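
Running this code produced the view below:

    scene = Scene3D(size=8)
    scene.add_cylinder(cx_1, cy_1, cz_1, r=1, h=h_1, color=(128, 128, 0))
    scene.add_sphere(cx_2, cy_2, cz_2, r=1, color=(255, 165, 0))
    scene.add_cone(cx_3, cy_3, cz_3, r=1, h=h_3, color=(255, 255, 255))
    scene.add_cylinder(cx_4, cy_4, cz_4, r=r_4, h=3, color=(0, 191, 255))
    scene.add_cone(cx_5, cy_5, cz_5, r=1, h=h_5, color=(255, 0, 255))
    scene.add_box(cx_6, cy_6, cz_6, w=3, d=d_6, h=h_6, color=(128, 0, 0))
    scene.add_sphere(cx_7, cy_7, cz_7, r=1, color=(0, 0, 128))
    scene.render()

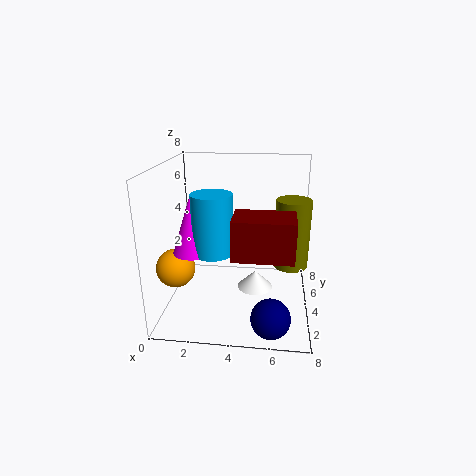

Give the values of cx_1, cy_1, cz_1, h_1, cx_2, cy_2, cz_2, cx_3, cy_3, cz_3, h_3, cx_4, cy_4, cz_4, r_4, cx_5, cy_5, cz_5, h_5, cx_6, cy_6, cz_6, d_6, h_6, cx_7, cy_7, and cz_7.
cx_1 = 7, cy_1 = 5, cz_1 = 2, h_1 = 4, cx_2 = 1, cy_2 = 2, cz_2 = 3, cx_3 = 5, cy_3 = 4, cz_3 = 1, h_3 = 1, cx_4 = 3, cy_4 = 2, cz_4 = 4, r_4 = 1, cx_5 = 2, cy_5 = 2, cz_5 = 4, h_5 = 3, cx_6 = 4, cy_6 = 1, cz_6 = 4, d_6 = 2, h_6 = 2, cx_7 = 6, cy_7 = 1, cz_7 = 1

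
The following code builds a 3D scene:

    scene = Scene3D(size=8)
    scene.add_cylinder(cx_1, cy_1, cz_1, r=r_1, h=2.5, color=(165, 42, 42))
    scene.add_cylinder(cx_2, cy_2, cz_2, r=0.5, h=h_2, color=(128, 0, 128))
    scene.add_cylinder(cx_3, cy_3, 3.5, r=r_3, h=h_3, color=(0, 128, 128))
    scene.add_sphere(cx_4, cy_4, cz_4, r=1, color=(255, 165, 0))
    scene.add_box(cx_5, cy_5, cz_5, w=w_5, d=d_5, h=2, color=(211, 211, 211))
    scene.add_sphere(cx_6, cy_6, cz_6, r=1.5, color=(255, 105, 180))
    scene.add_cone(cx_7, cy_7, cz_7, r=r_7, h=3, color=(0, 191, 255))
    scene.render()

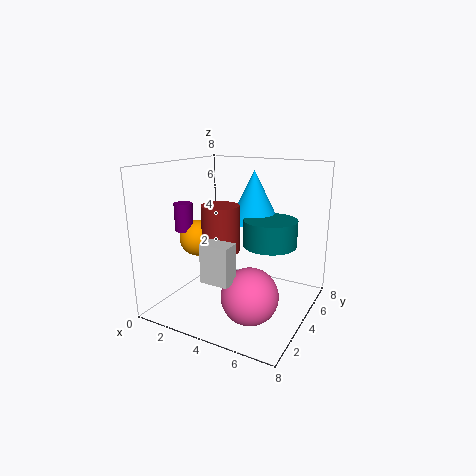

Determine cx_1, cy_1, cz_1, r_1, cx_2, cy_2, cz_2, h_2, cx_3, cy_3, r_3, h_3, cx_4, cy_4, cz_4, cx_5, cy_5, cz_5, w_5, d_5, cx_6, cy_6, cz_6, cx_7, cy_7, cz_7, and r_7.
cx_1 = 3.5
cy_1 = 3
cz_1 = 3.5
r_1 = 1
cx_2 = 1.5
cy_2 = 2.5
cz_2 = 4.5
h_2 = 1.5
cx_3 = 5.5
cy_3 = 5
r_3 = 1.5
h_3 = 1.5
cx_4 = 2
cy_4 = 3
cz_4 = 4
cx_5 = 3.5
cy_5 = 1
cz_5 = 2.5
w_5 = 1.5
d_5 = 1
cx_6 = 5.5
cy_6 = 2.5
cz_6 = 1.5
cx_7 = 4
cy_7 = 6
cz_7 = 4.5
r_7 = 1.5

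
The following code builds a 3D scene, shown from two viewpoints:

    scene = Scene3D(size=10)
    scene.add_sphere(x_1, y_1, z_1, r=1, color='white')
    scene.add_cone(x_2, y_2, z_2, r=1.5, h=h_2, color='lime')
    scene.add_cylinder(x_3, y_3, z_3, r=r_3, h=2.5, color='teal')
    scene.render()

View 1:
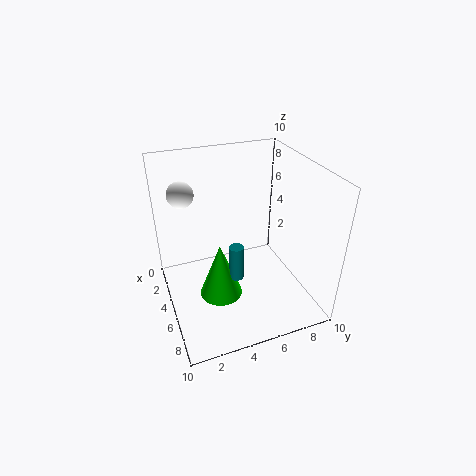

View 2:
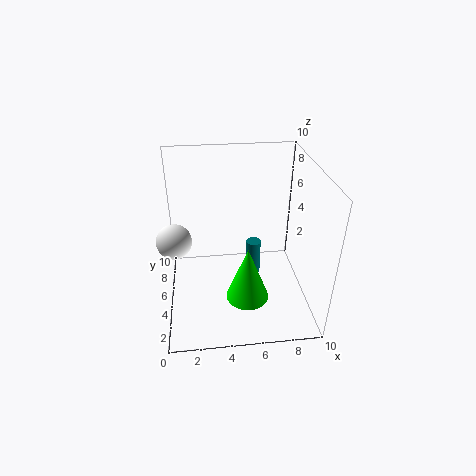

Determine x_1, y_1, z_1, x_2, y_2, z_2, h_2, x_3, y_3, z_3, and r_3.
x_1 = 1; y_1 = 2; z_1 = 7; x_2 = 5.5; y_2 = 3.5; z_2 = 1; h_2 = 4; x_3 = 6; y_3 = 4.5; z_3 = 2.5; r_3 = 0.5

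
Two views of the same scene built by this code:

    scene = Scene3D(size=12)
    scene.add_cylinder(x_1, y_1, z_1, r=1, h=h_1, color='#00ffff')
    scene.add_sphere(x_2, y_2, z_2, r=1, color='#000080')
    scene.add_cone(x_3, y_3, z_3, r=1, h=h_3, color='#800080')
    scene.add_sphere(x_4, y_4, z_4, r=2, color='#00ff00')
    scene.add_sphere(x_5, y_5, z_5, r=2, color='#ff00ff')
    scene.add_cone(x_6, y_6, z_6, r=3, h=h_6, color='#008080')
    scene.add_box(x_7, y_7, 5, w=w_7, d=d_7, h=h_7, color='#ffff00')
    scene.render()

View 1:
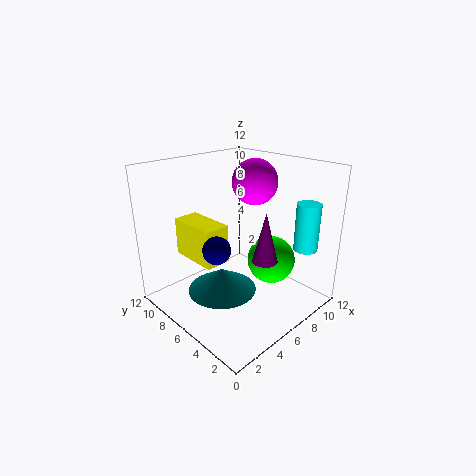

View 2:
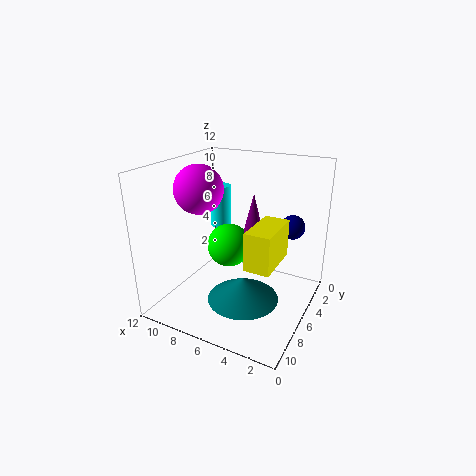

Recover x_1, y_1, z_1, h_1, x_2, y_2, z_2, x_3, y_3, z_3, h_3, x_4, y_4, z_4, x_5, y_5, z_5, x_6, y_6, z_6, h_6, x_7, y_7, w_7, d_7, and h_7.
x_1 = 10, y_1 = 2, z_1 = 5, h_1 = 4, x_2 = 2, y_2 = 4, z_2 = 7, x_3 = 6, y_3 = 3, z_3 = 5, h_3 = 4, x_4 = 8, y_4 = 4, z_4 = 4, x_5 = 9, y_5 = 7, z_5 = 10, x_6 = 5, y_6 = 7, z_6 = 1, h_6 = 2, x_7 = 2, y_7 = 5, w_7 = 2, d_7 = 4, h_7 = 3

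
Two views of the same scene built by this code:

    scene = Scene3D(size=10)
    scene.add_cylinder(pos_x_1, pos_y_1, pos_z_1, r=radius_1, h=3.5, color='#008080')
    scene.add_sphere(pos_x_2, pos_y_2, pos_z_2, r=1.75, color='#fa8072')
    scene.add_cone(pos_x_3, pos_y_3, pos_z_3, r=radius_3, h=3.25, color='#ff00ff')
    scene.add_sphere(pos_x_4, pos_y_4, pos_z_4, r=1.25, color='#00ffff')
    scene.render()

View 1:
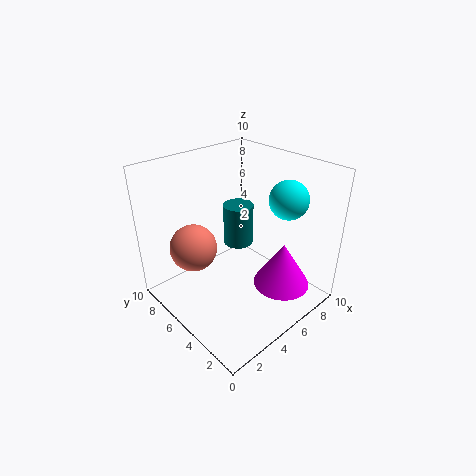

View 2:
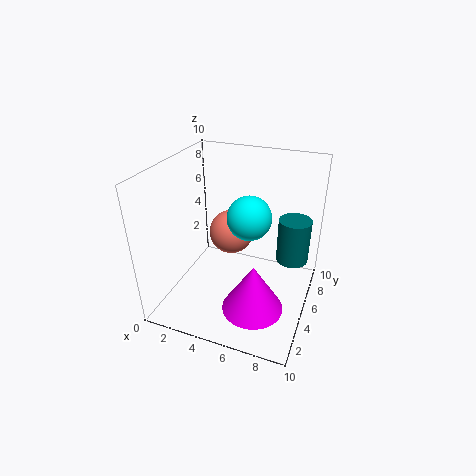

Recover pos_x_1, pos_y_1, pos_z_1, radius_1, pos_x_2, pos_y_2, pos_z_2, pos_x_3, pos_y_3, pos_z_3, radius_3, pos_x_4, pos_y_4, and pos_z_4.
pos_x_1 = 8.25; pos_y_1 = 8.5; pos_z_1 = 1.75; radius_1 = 1.25; pos_x_2 = 3.25; pos_y_2 = 8; pos_z_2 = 3.5; pos_x_3 = 7; pos_y_3 = 2.5; pos_z_3 = 1.5; radius_3 = 2; pos_x_4 = 6.75; pos_y_4 = 2.25; pos_z_4 = 8.25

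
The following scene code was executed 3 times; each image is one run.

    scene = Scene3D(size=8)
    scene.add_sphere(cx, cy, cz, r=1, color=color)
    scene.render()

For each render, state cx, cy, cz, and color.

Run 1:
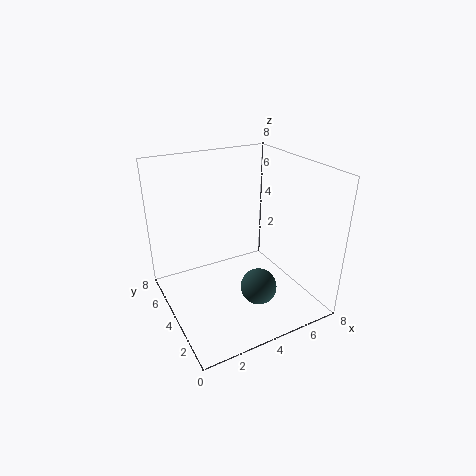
cx = 4.5, cy = 2.5, cz = 1.5, color = 'darkslategray'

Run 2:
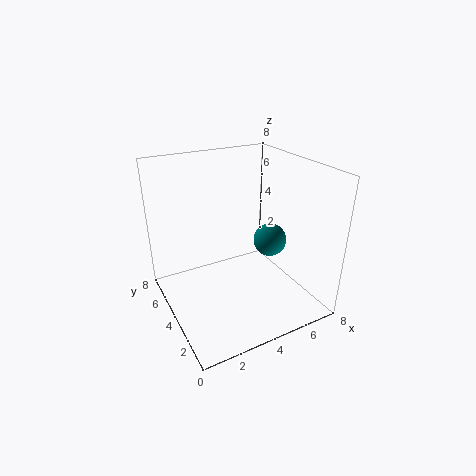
cx = 6.5, cy = 4.5, cz = 3, color = 'teal'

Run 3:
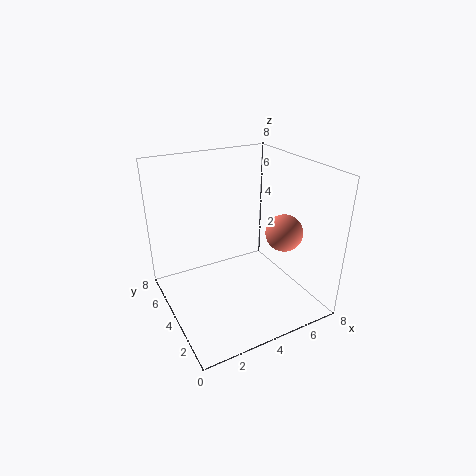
cx = 6, cy = 2.5, cz = 4.5, color = 'salmon'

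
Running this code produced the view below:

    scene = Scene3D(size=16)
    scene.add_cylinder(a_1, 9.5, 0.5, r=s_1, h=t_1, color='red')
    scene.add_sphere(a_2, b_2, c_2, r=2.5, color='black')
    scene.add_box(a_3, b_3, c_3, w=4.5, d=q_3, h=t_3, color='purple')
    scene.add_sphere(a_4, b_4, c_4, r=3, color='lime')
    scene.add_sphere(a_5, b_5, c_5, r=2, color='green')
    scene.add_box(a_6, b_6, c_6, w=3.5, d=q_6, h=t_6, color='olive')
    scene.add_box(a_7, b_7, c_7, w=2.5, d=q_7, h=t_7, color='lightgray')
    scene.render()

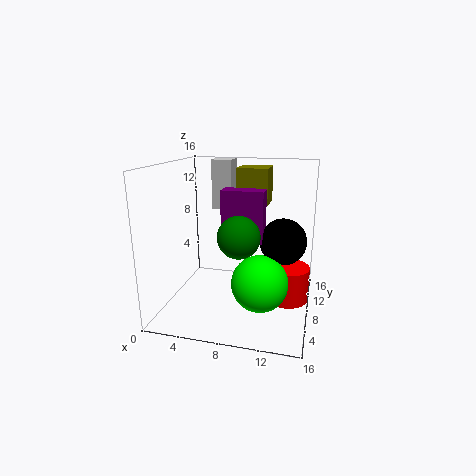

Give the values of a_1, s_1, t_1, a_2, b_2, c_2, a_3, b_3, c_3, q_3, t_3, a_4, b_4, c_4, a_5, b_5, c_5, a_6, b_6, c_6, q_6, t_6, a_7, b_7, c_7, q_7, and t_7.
a_1 = 13.5
s_1 = 2.5
t_1 = 4
a_2 = 13
b_2 = 8
c_2 = 8
a_3 = 6.5
b_3 = 6.5
c_3 = 8
q_3 = 2
t_3 = 5.5
a_4 = 11
b_4 = 5.5
c_4 = 4
a_5 = 9.5
b_5 = 2.5
c_5 = 10
a_6 = 7.5
b_6 = 9
c_6 = 11.5
q_6 = 3.5
t_6 = 4
a_7 = 3.5
b_7 = 12.5
c_7 = 10
q_7 = 2.5
t_7 = 6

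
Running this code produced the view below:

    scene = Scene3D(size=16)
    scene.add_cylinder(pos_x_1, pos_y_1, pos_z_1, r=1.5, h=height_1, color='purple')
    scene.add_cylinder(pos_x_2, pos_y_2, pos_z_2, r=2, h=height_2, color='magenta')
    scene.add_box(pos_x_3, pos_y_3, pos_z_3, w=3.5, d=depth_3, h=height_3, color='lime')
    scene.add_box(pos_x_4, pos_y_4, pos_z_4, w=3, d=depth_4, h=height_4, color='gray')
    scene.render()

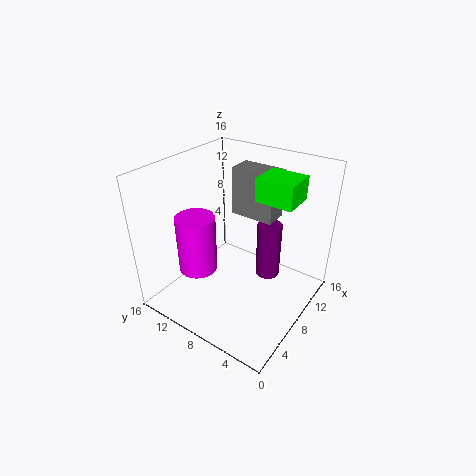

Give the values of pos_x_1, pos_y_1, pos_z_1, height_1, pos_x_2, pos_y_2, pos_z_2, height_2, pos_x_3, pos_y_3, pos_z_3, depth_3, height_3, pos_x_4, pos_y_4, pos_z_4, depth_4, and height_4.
pos_x_1 = 12.5; pos_y_1 = 6.5; pos_z_1 = 1; height_1 = 7; pos_x_2 = 3.5; pos_y_2 = 10; pos_z_2 = 6; height_2 = 6; pos_x_3 = 8; pos_y_3 = 2; pos_z_3 = 13; depth_3 = 4; height_3 = 2.5; pos_x_4 = 12.5; pos_y_4 = 6.5; pos_z_4 = 8; depth_4 = 5.5; height_4 = 6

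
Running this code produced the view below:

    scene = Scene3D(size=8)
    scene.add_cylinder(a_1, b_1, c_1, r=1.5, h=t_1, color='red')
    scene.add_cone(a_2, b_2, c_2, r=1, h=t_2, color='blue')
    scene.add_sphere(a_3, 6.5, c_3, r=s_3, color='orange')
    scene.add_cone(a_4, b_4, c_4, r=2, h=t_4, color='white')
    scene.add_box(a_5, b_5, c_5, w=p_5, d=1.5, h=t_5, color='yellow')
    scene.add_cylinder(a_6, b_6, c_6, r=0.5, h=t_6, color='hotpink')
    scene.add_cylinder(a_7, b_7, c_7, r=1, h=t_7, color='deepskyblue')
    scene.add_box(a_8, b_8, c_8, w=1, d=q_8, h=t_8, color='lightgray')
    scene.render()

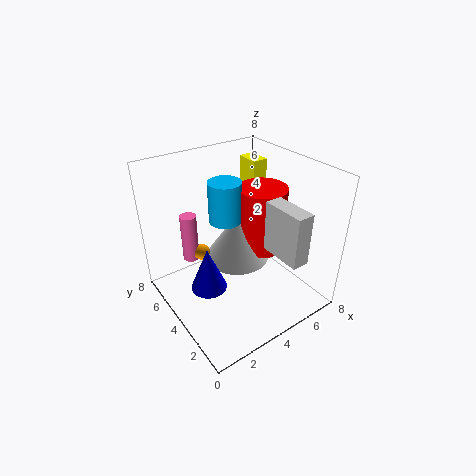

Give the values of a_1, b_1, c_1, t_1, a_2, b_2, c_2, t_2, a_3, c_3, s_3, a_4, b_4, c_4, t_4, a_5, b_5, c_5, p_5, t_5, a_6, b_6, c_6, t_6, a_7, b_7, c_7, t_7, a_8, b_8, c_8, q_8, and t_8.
a_1 = 6.5; b_1 = 5; c_1 = 2; t_1 = 4; a_2 = 2; b_2 = 4; c_2 = 1.5; t_2 = 2.5; a_3 = 3; c_3 = 2; s_3 = 0.5; a_4 = 5; b_4 = 5.5; c_4 = 1.5; t_4 = 3; a_5 = 7; b_5 = 6.5; c_5 = 3.5; p_5 = 1; t_5 = 3.5; a_6 = 2.5; b_6 = 7; c_6 = 1.5; t_6 = 3; a_7 = 4.5; b_7 = 6; c_7 = 4; t_7 = 2.5; a_8 = 5.5; b_8 = 1; c_8 = 3; q_8 = 2.5; t_8 = 3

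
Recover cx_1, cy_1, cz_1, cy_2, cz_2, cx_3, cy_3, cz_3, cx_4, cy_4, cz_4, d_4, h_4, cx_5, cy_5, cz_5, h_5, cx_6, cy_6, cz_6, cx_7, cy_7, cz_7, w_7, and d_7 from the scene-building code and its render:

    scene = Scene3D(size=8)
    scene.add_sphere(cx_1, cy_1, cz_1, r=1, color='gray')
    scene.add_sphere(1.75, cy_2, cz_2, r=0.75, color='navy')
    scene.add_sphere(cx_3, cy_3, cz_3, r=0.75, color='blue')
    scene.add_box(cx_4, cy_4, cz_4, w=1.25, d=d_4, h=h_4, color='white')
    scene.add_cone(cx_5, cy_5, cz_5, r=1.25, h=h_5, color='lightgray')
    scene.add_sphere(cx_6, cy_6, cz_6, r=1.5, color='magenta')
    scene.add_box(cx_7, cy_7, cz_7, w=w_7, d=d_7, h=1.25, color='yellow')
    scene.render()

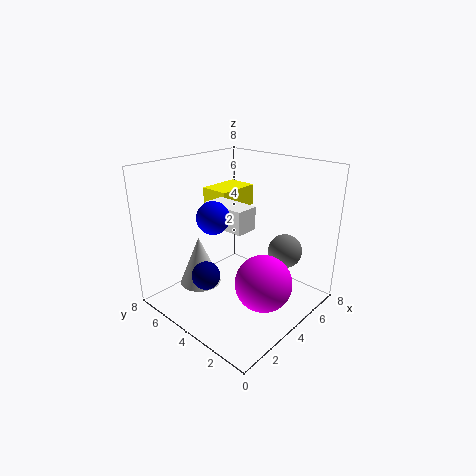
cx_1 = 6.5
cy_1 = 2.5
cz_1 = 2.75
cy_2 = 4.25
cz_2 = 2.5
cx_3 = 1.25
cy_3 = 3
cz_3 = 6.25
cx_4 = 3
cy_4 = 3
cz_4 = 4.75
d_4 = 2.5
h_4 = 1.25
cx_5 = 3.25
cy_5 = 6.5
cz_5 = 0.5
h_5 = 3
cx_6 = 3.5
cy_6 = 1.75
cz_6 = 2.25
cx_7 = 4.25
cy_7 = 5.25
cz_7 = 5
w_7 = 2.5
d_7 = 1.75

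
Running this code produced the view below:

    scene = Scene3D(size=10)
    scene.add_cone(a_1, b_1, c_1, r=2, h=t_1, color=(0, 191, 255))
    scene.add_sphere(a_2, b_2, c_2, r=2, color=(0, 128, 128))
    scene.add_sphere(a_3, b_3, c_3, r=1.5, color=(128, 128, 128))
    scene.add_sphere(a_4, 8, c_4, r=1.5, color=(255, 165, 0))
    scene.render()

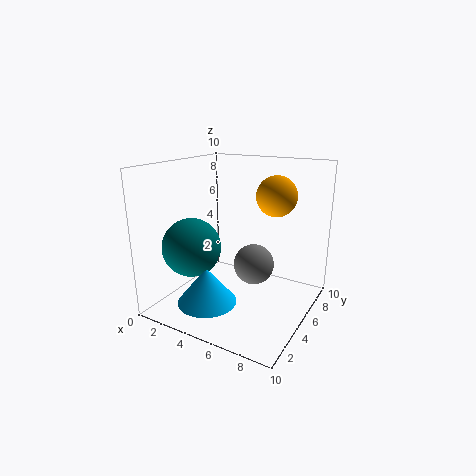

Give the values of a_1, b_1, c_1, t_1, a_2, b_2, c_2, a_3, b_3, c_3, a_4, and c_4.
a_1 = 4; b_1 = 2.5; c_1 = 1; t_1 = 2.5; a_2 = 2.5; b_2 = 3; c_2 = 4.5; a_3 = 5.5; b_3 = 6.5; c_3 = 2.5; a_4 = 6.5; c_4 = 7.5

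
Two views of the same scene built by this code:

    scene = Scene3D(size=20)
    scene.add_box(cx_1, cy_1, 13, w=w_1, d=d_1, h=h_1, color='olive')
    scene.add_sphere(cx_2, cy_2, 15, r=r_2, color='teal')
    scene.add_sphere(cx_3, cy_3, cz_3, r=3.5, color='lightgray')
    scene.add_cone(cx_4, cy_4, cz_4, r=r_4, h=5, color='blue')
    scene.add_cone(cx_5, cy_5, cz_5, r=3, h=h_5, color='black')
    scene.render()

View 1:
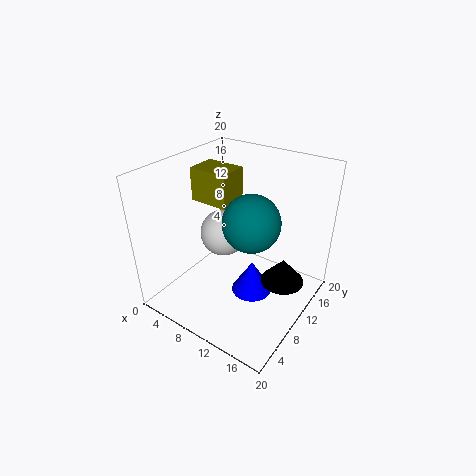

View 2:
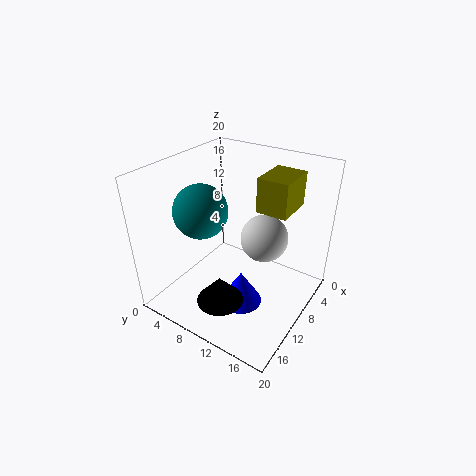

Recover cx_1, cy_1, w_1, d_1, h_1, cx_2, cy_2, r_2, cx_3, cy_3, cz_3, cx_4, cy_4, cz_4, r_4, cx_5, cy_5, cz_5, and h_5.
cx_1 = 1
cy_1 = 11
w_1 = 6
d_1 = 4.5
h_1 = 5
cx_2 = 14
cy_2 = 7
r_2 = 3.5
cx_3 = 6
cy_3 = 12
cz_3 = 8.5
cx_4 = 11.5
cy_4 = 11.5
cz_4 = 0.5
r_4 = 3
cx_5 = 16.5
cy_5 = 11.5
cz_5 = 4.5
h_5 = 3.5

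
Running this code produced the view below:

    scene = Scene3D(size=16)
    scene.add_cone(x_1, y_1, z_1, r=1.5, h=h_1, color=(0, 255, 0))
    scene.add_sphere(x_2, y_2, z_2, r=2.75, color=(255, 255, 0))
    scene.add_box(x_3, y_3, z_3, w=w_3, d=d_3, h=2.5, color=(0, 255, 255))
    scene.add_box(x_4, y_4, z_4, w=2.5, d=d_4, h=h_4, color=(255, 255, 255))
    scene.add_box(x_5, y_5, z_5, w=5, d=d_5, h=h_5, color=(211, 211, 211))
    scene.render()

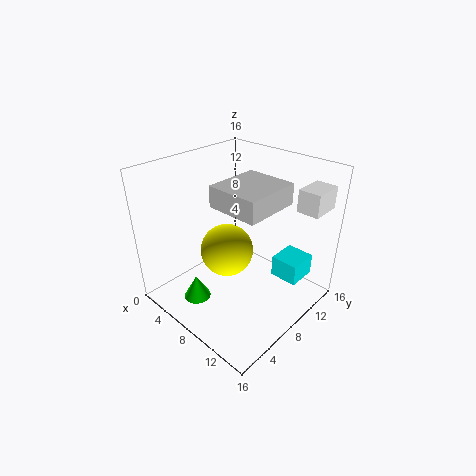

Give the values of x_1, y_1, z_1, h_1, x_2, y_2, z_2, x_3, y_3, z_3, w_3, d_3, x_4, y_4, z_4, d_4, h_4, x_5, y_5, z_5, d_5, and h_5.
x_1 = 5.75, y_1 = 3.5, z_1 = 1.25, h_1 = 2.75, x_2 = 8.5, y_2 = 5.75, z_2 = 7.75, x_3 = 10.5, y_3 = 11.25, z_3 = 2.5, w_3 = 3.25, d_3 = 3.5, x_4 = 12.5, y_4 = 12.25, z_4 = 11.25, d_4 = 3.5, h_4 = 2.5, x_5 = 9.25, y_5 = 3, z_5 = 14, d_5 = 5.5, h_5 = 2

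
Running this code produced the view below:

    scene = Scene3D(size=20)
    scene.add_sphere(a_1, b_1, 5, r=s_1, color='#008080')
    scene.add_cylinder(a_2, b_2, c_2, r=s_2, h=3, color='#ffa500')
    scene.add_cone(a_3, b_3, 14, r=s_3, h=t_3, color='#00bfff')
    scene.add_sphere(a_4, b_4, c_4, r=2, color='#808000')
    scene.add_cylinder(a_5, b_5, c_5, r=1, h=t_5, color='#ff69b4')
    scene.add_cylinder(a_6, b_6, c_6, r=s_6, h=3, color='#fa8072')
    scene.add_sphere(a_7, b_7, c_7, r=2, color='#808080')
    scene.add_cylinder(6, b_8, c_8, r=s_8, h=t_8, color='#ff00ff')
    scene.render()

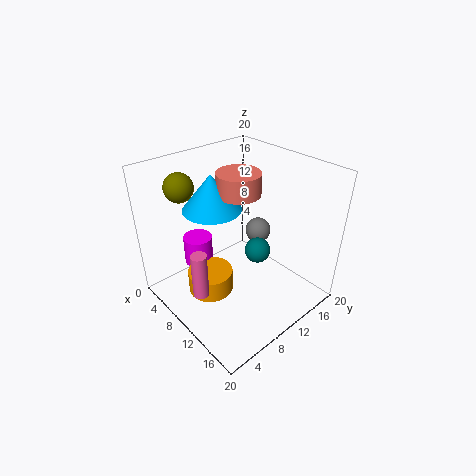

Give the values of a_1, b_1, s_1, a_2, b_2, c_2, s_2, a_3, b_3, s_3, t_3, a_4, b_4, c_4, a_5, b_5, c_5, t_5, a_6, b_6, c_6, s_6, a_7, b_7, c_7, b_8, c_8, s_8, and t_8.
a_1 = 9; b_1 = 15; s_1 = 2; a_2 = 10; b_2 = 5; c_2 = 4; s_2 = 3; a_3 = 7; b_3 = 8; s_3 = 4; t_3 = 5; a_4 = 4; b_4 = 5; c_4 = 17; a_5 = 12; b_5 = 2; c_5 = 6; t_5 = 6; a_6 = 9; b_6 = 11; c_6 = 16; s_6 = 3; a_7 = 7; b_7 = 17; c_7 = 7; b_8 = 6; c_8 = 6; s_8 = 2; t_8 = 4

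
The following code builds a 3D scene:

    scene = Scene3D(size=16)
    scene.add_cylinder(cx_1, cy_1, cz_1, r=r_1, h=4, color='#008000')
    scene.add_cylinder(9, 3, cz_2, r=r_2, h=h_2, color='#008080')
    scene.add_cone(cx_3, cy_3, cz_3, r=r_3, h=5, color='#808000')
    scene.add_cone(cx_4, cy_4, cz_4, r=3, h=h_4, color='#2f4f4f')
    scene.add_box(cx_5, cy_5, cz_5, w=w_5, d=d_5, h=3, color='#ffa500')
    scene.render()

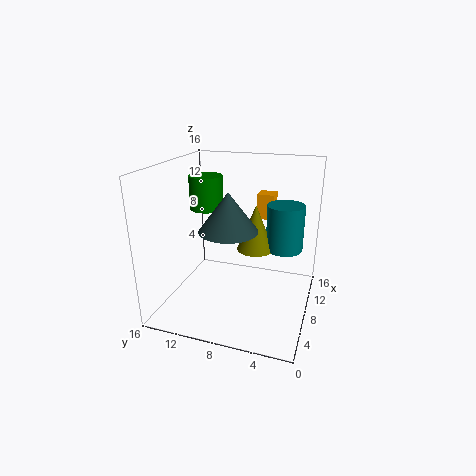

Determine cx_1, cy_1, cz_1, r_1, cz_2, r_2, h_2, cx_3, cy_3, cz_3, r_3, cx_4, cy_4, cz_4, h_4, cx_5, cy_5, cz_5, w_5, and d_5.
cx_1 = 11
cy_1 = 13
cz_1 = 10
r_1 = 2
cz_2 = 7
r_2 = 2
h_2 = 5
cx_3 = 8
cy_3 = 6
cz_3 = 7
r_3 = 2
cx_4 = 5
cy_4 = 8
cz_4 = 10
h_4 = 4
cx_5 = 12
cy_5 = 5
cz_5 = 9
w_5 = 2
d_5 = 2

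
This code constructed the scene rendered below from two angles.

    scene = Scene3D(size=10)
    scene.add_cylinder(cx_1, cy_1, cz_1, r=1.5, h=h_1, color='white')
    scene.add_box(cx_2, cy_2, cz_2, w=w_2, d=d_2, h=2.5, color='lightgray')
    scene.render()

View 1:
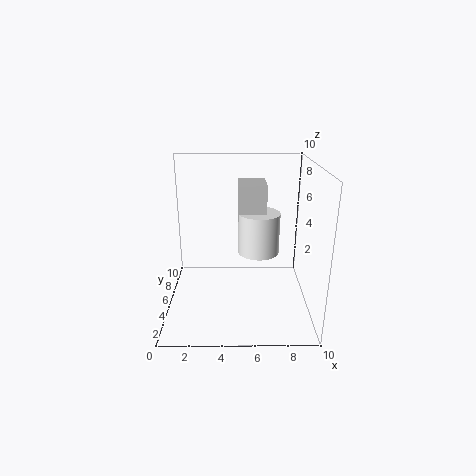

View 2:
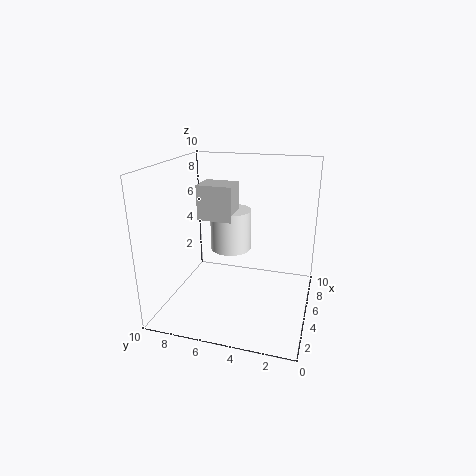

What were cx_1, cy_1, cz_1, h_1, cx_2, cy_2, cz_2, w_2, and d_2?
cx_1 = 6.5; cy_1 = 6; cz_1 = 3.5; h_1 = 3; cx_2 = 5; cy_2 = 5.5; cz_2 = 6; w_2 = 2; d_2 = 2.5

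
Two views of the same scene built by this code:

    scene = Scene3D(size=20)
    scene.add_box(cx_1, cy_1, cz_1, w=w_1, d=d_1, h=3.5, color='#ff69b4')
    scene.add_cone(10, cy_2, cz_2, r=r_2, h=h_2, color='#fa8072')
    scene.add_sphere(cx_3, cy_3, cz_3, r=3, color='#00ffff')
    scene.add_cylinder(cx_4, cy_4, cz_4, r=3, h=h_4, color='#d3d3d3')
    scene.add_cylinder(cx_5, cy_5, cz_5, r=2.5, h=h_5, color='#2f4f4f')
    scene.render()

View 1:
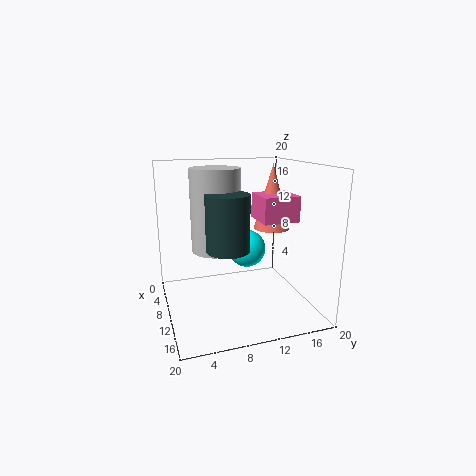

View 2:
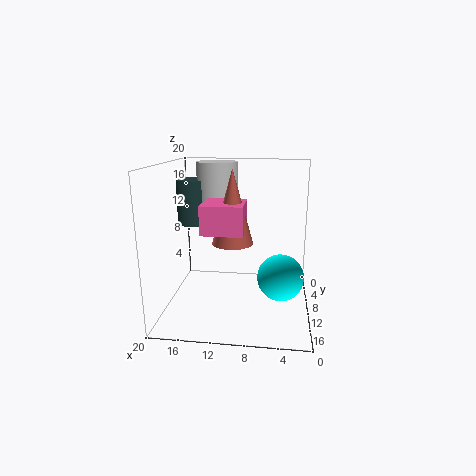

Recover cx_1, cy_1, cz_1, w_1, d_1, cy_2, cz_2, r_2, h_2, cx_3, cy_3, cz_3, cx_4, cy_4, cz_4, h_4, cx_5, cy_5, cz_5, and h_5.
cx_1 = 8.5; cy_1 = 12.5; cz_1 = 12.5; w_1 = 5; d_1 = 5; cy_2 = 15; cz_2 = 11; r_2 = 2.5; h_2 = 9; cx_3 = 4; cy_3 = 13.5; cz_3 = 6; cx_4 = 13.5; cy_4 = 6; cz_4 = 10; h_4 = 10; cx_5 = 17; cy_5 = 6.5; cz_5 = 11; h_5 = 6.5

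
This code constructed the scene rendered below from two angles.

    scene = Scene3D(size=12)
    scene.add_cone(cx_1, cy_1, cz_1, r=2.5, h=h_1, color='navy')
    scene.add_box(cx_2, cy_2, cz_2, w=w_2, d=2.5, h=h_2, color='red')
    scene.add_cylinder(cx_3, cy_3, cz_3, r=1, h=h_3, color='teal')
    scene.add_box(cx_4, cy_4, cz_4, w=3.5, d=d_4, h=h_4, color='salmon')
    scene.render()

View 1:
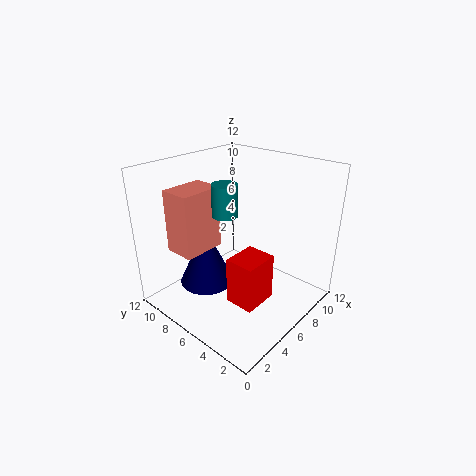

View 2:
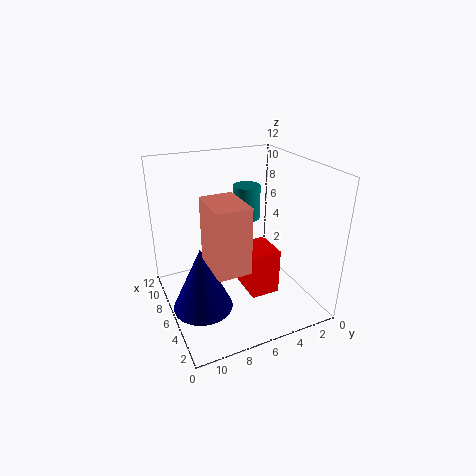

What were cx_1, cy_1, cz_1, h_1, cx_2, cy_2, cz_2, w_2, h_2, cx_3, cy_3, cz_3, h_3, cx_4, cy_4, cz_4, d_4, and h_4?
cx_1 = 5.5, cy_1 = 9.5, cz_1 = 0.5, h_1 = 5.5, cx_2 = 4, cy_2 = 3, cz_2 = 1, w_2 = 3, h_2 = 4, cx_3 = 4.5, cy_3 = 6, cz_3 = 8.5, h_3 = 2.5, cx_4 = 1.5, cy_4 = 7, cz_4 = 5.5, d_4 = 2.5, h_4 = 5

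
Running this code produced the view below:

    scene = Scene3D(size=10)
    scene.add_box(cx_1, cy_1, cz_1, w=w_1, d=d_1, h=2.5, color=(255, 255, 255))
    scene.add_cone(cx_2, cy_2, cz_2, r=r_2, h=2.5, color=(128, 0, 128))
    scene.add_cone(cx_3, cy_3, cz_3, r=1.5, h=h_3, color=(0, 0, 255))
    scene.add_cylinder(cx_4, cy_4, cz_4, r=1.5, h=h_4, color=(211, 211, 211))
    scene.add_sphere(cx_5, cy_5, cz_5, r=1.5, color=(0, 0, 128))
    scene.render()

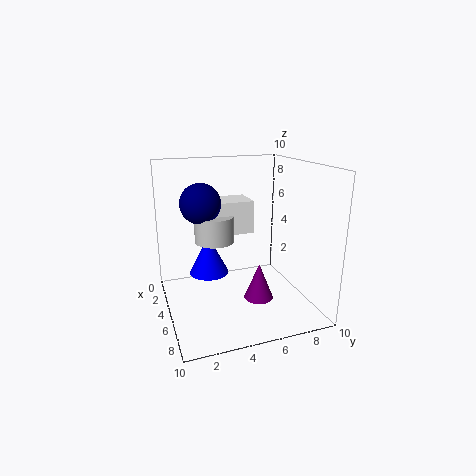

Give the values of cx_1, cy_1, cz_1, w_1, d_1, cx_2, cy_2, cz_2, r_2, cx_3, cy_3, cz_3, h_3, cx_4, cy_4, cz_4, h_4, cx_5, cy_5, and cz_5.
cx_1 = 0.5; cy_1 = 4; cz_1 = 4.5; w_1 = 2.5; d_1 = 3; cx_2 = 6.5; cy_2 = 6; cz_2 = 1; r_2 = 1; cx_3 = 2.5; cy_3 = 3.5; cz_3 = 1.5; h_3 = 3; cx_4 = 2.5; cy_4 = 4; cz_4 = 4; h_4 = 2; cx_5 = 2.5; cy_5 = 3; cz_5 = 7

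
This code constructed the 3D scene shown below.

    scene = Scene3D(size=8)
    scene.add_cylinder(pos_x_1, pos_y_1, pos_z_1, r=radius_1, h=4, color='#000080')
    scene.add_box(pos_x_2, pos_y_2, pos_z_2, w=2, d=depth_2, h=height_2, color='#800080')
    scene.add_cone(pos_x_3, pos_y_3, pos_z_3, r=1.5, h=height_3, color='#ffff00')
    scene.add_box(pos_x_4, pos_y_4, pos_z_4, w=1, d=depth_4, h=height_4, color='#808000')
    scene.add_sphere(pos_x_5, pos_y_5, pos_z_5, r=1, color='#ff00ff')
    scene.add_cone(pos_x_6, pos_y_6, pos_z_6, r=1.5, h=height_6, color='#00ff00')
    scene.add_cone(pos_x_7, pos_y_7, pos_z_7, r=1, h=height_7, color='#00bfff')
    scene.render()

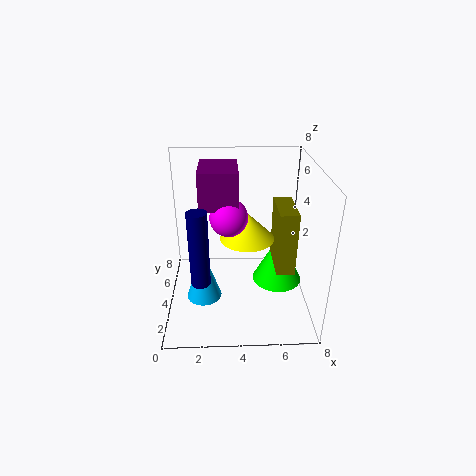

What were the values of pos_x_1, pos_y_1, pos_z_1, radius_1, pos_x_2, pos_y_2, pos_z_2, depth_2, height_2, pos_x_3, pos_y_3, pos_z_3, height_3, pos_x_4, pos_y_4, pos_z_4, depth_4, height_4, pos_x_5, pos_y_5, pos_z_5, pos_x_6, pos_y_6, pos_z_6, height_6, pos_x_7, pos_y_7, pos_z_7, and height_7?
pos_x_1 = 2
pos_y_1 = 2
pos_z_1 = 2.5
radius_1 = 0.5
pos_x_2 = 2
pos_y_2 = 3
pos_z_2 = 6
depth_2 = 2.5
height_2 = 2
pos_x_3 = 4.5
pos_y_3 = 4
pos_z_3 = 4
height_3 = 1.5
pos_x_4 = 6
pos_y_4 = 2.5
pos_z_4 = 2.5
depth_4 = 2.5
height_4 = 3.5
pos_x_5 = 3.5
pos_y_5 = 3.5
pos_z_5 = 5.5
pos_x_6 = 6.5
pos_y_6 = 5
pos_z_6 = 0.5
height_6 = 3
pos_x_7 = 2
pos_y_7 = 3.5
pos_z_7 = 0.5
height_7 = 3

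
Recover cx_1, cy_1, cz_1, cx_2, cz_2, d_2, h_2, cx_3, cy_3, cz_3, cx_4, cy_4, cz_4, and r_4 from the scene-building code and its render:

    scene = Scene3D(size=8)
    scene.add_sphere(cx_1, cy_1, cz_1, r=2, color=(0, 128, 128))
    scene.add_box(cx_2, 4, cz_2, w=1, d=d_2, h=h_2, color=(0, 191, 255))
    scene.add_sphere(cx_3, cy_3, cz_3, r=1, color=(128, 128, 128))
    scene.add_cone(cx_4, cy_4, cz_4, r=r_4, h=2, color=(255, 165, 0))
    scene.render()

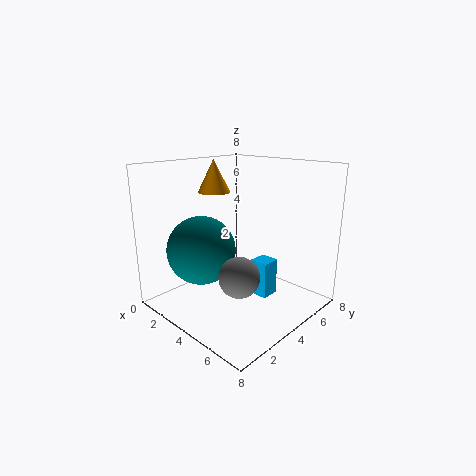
cx_1 = 2, cy_1 = 3, cz_1 = 3, cx_2 = 5, cz_2 = 1, d_2 = 1, h_2 = 2, cx_3 = 6, cy_3 = 2, cz_3 = 3, cx_4 = 1, cy_4 = 5, cz_4 = 6, r_4 = 1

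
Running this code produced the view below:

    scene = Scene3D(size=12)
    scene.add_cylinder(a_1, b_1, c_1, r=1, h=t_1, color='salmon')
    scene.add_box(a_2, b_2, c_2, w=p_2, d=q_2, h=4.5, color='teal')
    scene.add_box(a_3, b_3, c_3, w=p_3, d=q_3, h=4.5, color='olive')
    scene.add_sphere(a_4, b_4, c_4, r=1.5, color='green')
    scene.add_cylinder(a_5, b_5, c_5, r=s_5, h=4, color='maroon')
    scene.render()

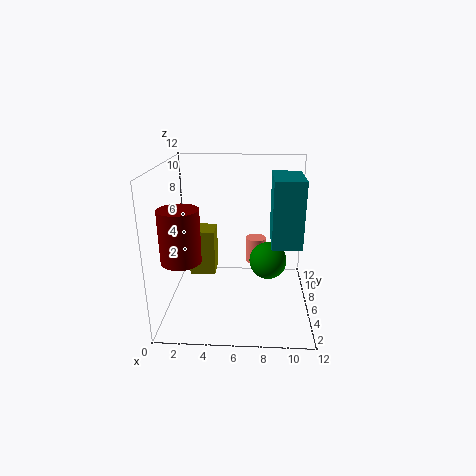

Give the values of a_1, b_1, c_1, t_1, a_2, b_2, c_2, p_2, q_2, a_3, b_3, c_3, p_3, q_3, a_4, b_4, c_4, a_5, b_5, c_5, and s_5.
a_1 = 7.5
b_1 = 11
c_1 = 1.5
t_1 = 2.5
a_2 = 8.5
b_2 = 0.5
c_2 = 7.5
p_2 = 2
q_2 = 3.5
a_3 = 1
b_3 = 9.5
c_3 = 0.5
p_3 = 2.5
q_3 = 2.5
a_4 = 8.5
b_4 = 5
c_4 = 4.5
a_5 = 2
b_5 = 2.5
c_5 = 5.5
s_5 = 1.5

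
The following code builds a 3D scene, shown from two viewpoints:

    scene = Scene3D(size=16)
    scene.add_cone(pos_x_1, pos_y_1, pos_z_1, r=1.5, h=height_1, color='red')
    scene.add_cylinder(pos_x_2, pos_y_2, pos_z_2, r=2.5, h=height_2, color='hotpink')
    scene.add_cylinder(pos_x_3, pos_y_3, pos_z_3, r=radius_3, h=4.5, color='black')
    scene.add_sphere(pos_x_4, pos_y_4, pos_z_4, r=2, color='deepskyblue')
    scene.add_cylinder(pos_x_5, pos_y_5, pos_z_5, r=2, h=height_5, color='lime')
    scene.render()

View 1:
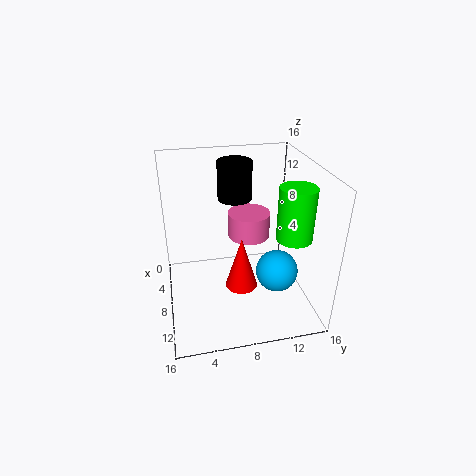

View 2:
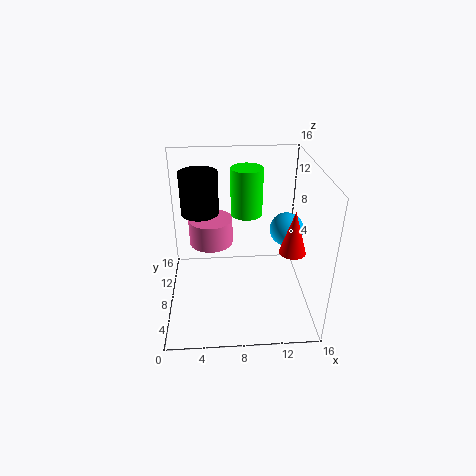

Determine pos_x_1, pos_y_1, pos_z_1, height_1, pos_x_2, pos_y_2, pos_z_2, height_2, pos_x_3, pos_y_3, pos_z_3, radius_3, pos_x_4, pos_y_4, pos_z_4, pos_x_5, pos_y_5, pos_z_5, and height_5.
pos_x_1 = 14, pos_y_1 = 7, pos_z_1 = 6.5, height_1 = 5, pos_x_2 = 5, pos_y_2 = 10, pos_z_2 = 6.5, height_2 = 3, pos_x_3 = 4, pos_y_3 = 8.5, pos_z_3 = 11, radius_3 = 2, pos_x_4 = 14, pos_y_4 = 10.5, pos_z_4 = 7.5, pos_x_5 = 9.5, pos_y_5 = 14, pos_z_5 = 8, height_5 = 6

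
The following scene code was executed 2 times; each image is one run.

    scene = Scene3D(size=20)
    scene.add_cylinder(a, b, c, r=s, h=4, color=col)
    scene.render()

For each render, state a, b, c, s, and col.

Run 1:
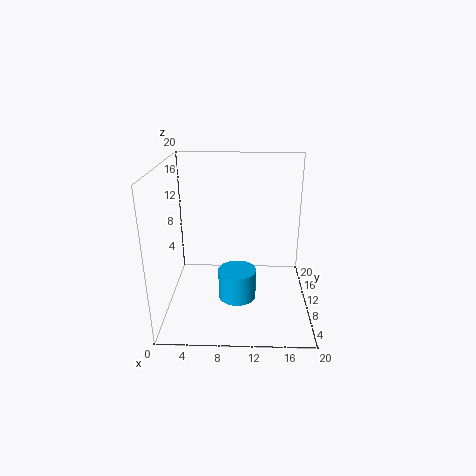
a = 10; b = 6.5; c = 3; s = 2.5; col = 'deepskyblue'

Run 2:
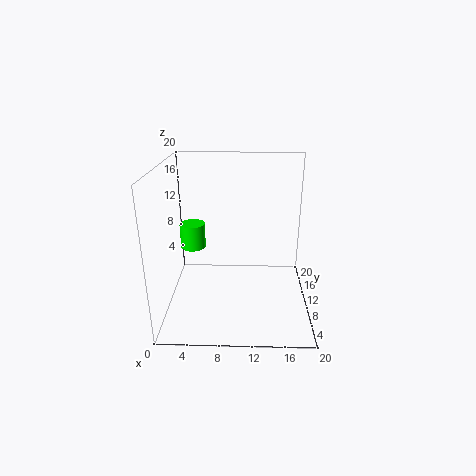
a = 2.5; b = 16.5; c = 5.5; s = 2; col = 'lime'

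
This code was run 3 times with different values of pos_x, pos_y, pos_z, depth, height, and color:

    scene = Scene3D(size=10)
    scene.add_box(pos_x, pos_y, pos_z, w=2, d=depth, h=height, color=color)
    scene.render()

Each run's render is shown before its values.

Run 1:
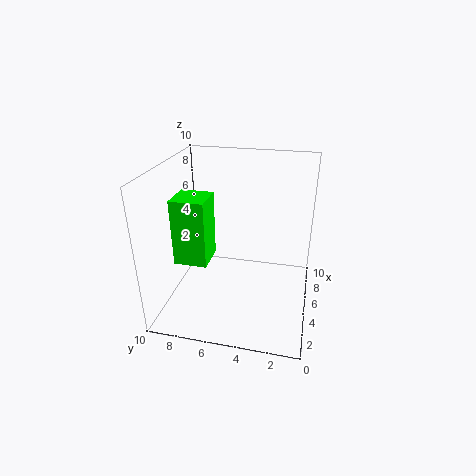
pos_x = 1
pos_y = 6
pos_z = 5
depth = 2
height = 4
color = 'lime'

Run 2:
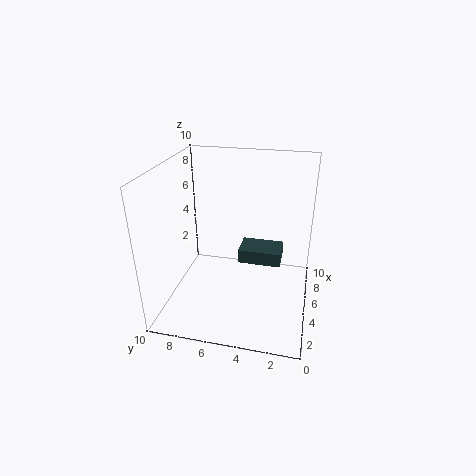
pos_x = 5
pos_y = 2
pos_z = 3
depth = 3
height = 1
color = 'darkslategray'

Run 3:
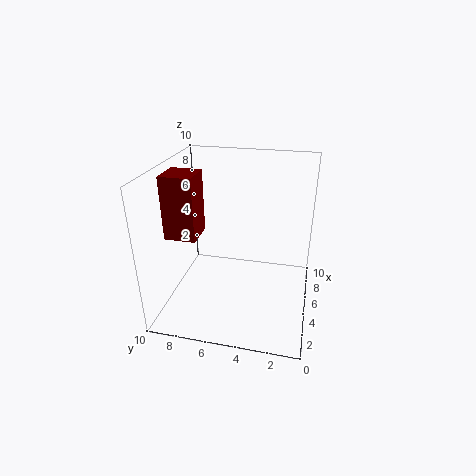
pos_x = 2
pos_y = 7
pos_z = 6
depth = 2
height = 4
color = 'maroon'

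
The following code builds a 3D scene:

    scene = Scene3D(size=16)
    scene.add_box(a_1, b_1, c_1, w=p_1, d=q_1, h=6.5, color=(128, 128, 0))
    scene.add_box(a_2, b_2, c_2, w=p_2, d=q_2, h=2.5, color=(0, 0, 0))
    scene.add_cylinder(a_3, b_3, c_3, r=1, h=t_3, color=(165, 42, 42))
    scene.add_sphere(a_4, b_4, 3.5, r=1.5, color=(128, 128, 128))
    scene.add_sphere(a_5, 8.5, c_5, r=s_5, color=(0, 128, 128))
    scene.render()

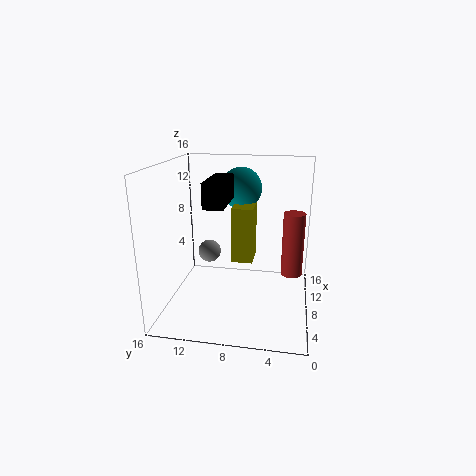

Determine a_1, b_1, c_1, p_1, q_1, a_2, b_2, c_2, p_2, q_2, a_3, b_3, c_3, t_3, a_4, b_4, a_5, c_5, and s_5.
a_1 = 9
b_1 = 6.5
c_1 = 4.5
p_1 = 3.5
q_1 = 2.5
a_2 = 3
b_2 = 8.5
c_2 = 12.5
p_2 = 5.5
q_2 = 2
a_3 = 3.5
b_3 = 2
c_3 = 6.5
t_3 = 6
a_4 = 14
b_4 = 13
a_5 = 13
c_5 = 12.5
s_5 = 2.5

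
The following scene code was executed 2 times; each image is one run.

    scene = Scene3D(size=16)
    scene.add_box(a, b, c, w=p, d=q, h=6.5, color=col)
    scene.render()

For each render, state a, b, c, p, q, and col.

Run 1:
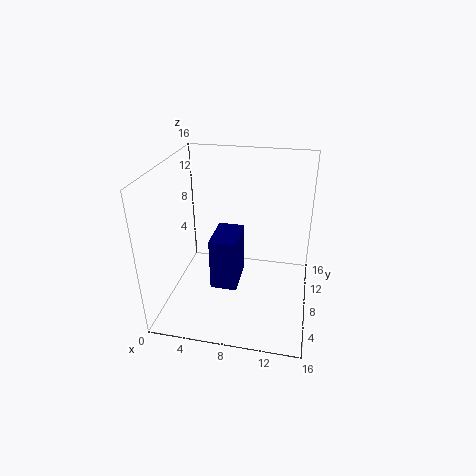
a = 4.5; b = 8; c = 0.5; p = 3.25; q = 5; col = 'navy'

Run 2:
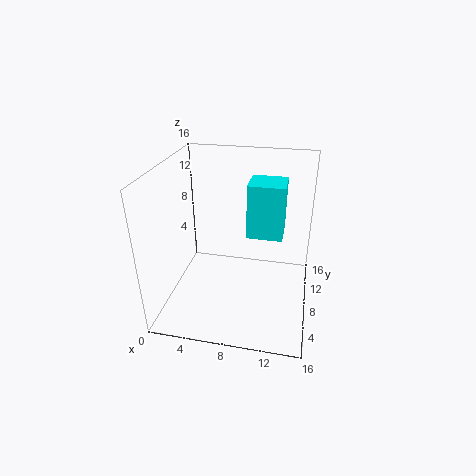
a = 8.5; b = 10.25; c = 6.75; p = 4.25; q = 4; col = 'cyan'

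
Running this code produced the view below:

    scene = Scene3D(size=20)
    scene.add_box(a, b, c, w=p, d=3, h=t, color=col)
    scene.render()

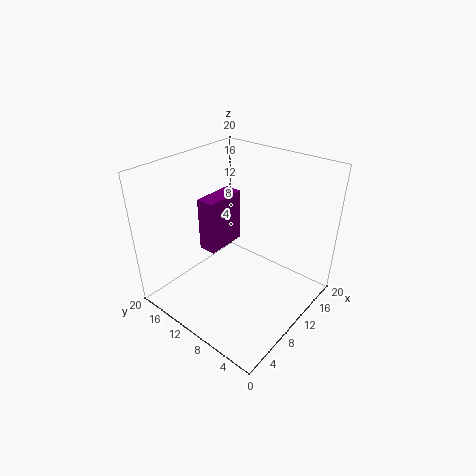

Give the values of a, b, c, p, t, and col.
a = 12
b = 17
c = 3
p = 7
t = 9
col = 'purple'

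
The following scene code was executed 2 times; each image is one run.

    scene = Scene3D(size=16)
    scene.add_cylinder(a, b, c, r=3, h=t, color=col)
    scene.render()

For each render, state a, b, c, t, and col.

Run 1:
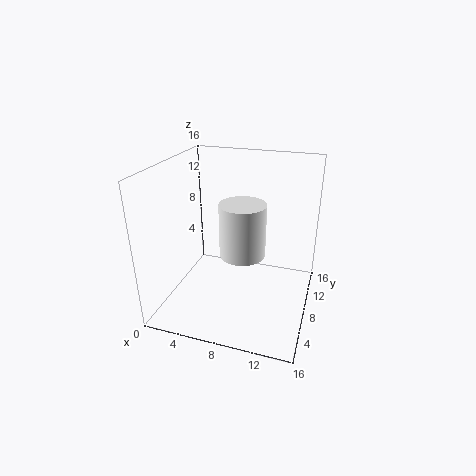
a = 7, b = 13, c = 3, t = 7, col = 'white'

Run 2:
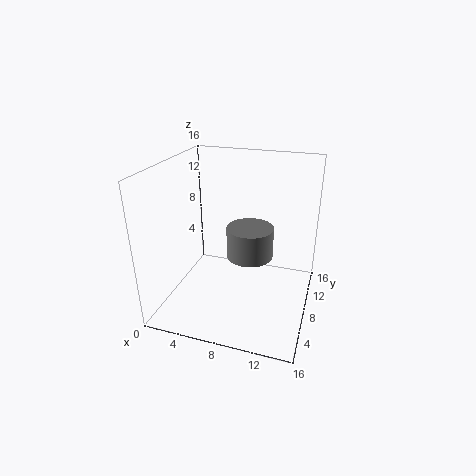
a = 8, b = 13, c = 3, t = 4, col = 'gray'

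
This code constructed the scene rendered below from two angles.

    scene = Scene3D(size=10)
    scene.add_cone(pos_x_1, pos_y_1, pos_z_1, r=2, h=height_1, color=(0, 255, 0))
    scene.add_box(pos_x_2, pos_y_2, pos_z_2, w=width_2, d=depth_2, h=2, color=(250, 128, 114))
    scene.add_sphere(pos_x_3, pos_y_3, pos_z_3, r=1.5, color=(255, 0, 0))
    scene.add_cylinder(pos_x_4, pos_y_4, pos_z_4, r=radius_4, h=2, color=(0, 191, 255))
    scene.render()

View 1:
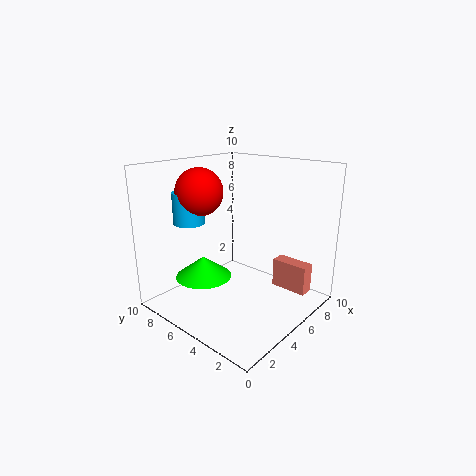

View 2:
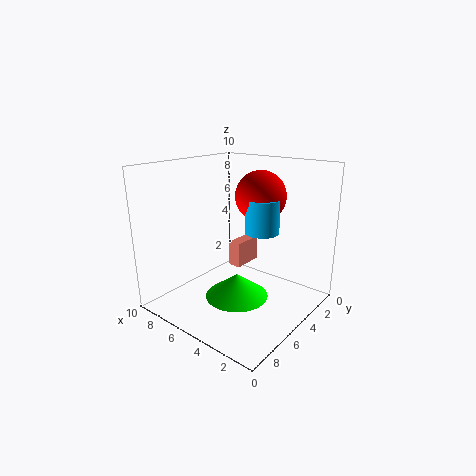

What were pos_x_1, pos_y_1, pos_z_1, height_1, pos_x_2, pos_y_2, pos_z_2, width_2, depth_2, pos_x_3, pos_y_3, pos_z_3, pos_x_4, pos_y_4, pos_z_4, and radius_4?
pos_x_1 = 3.5; pos_y_1 = 7; pos_z_1 = 2; height_1 = 1.5; pos_x_2 = 6.5; pos_y_2 = 0.5; pos_z_2 = 1.5; width_2 = 1; depth_2 = 2.5; pos_x_3 = 2.5; pos_y_3 = 6; pos_z_3 = 8.5; pos_x_4 = 2; pos_y_4 = 6.5; pos_z_4 = 6.5; radius_4 = 1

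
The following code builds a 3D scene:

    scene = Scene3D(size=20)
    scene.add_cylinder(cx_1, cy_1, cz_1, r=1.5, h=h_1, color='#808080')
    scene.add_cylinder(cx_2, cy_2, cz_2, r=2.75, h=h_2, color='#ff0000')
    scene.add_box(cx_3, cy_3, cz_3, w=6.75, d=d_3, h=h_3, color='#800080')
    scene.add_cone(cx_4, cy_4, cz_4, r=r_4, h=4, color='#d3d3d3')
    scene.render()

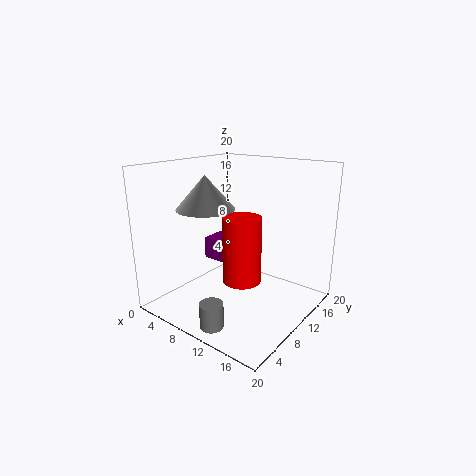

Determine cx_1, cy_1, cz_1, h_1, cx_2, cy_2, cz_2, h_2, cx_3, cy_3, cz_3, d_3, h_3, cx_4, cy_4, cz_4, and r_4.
cx_1 = 12
cy_1 = 2
cz_1 = 1
h_1 = 3.25
cx_2 = 10.5
cy_2 = 10.25
cz_2 = 3.5
h_2 = 9.5
cx_3 = 1
cy_3 = 12.75
cz_3 = 3.75
d_3 = 4
h_3 = 3.5
cx_4 = 10
cy_4 = 3.75
cz_4 = 15.5
r_4 = 3.5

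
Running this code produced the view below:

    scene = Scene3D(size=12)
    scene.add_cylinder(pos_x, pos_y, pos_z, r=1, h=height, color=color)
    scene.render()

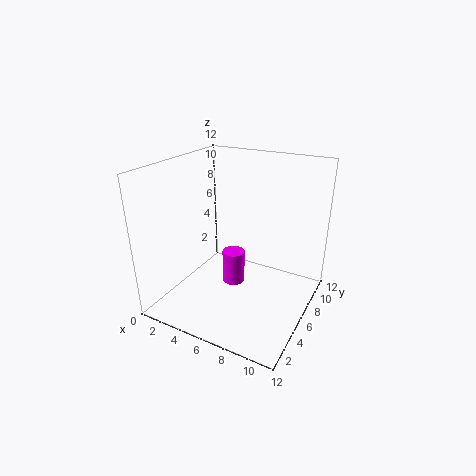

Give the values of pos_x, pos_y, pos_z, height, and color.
pos_x = 5, pos_y = 7, pos_z = 1, height = 3, color = 'magenta'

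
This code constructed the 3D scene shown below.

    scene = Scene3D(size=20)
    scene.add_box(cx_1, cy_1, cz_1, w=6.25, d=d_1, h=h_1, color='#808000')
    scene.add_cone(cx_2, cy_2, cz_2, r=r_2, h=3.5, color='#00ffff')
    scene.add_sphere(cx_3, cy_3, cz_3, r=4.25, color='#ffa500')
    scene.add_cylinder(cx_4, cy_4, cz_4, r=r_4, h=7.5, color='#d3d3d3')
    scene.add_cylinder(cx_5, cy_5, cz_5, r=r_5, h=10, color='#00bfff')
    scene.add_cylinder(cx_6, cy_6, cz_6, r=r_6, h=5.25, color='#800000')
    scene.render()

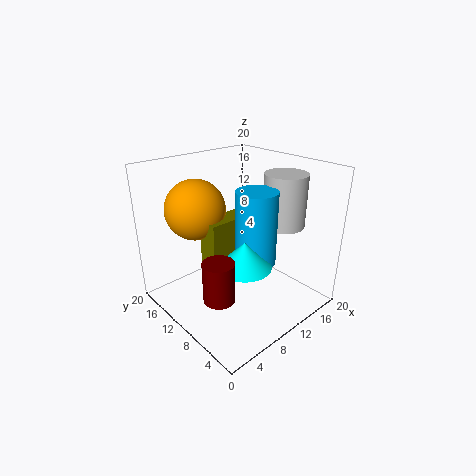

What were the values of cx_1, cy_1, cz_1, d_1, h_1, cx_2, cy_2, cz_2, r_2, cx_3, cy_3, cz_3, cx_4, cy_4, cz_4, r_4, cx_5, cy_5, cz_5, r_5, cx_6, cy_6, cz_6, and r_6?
cx_1 = 6
cy_1 = 10.25
cz_1 = 4.25
d_1 = 3
h_1 = 8.5
cx_2 = 7.75
cy_2 = 6.25
cz_2 = 8
r_2 = 3.5
cx_3 = 6.75
cy_3 = 15.25
cz_3 = 13.5
cx_4 = 16.25
cy_4 = 7.25
cz_4 = 11
r_4 = 3
cx_5 = 10.75
cy_5 = 7.25
cz_5 = 7.25
r_5 = 2.75
cx_6 = 3.5
cy_6 = 6.25
cz_6 = 5
r_6 = 2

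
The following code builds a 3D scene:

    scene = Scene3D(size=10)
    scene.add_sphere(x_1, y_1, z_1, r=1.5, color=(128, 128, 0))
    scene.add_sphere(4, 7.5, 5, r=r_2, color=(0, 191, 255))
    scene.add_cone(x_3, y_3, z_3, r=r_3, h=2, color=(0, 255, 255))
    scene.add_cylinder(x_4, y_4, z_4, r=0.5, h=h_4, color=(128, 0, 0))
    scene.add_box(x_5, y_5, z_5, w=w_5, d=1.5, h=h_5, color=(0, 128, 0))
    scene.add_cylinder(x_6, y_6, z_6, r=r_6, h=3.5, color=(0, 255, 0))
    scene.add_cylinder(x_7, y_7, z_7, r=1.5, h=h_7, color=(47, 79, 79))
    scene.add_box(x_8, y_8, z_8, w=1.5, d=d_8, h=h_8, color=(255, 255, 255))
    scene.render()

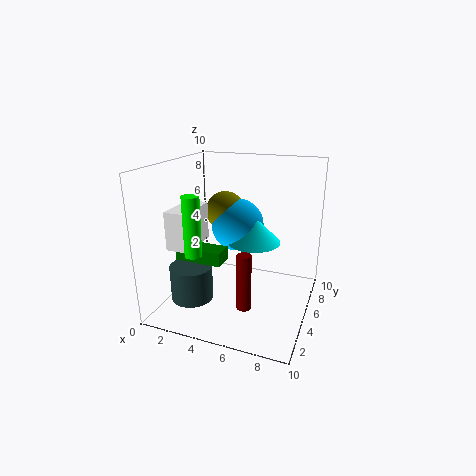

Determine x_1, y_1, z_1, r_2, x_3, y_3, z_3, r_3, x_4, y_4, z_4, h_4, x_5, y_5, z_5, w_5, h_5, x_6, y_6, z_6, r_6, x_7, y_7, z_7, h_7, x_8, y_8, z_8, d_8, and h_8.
x_1 = 3
y_1 = 7.5
z_1 = 6
r_2 = 2
x_3 = 5.5
y_3 = 7
z_3 = 4
r_3 = 2
x_4 = 6
y_4 = 3.5
z_4 = 0.5
h_4 = 4
x_5 = 0.5
y_5 = 4
z_5 = 3
w_5 = 3.5
h_5 = 1
x_6 = 4
y_6 = 0.5
z_6 = 5.5
r_6 = 0.5
x_7 = 2
y_7 = 3.5
z_7 = 0.5
h_7 = 2.5
x_8 = 1.5
y_8 = 1.5
z_8 = 5
d_8 = 3
h_8 = 2.5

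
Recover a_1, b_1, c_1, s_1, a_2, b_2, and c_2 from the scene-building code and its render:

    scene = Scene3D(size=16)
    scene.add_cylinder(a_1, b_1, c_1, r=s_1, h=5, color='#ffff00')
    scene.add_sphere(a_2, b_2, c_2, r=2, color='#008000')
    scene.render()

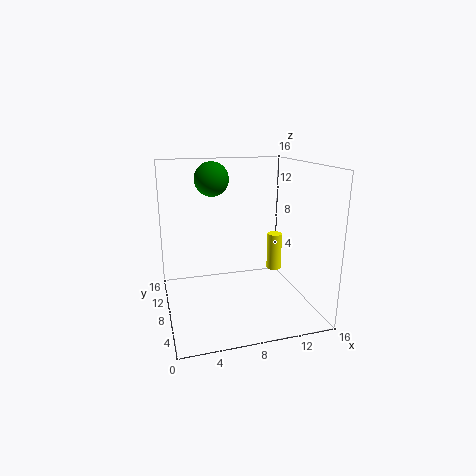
a_1 = 15, b_1 = 14, c_1 = 1, s_1 = 1, a_2 = 6, b_2 = 12, c_2 = 14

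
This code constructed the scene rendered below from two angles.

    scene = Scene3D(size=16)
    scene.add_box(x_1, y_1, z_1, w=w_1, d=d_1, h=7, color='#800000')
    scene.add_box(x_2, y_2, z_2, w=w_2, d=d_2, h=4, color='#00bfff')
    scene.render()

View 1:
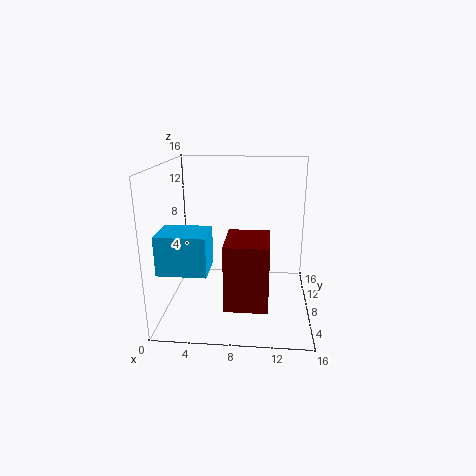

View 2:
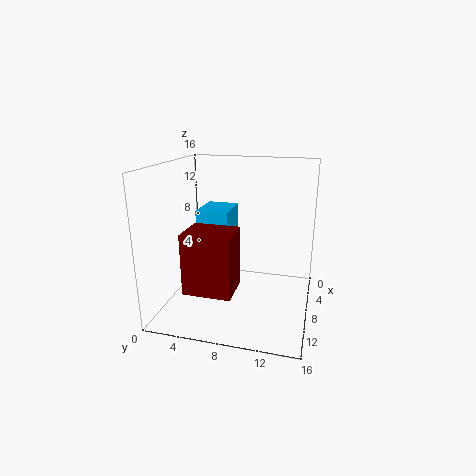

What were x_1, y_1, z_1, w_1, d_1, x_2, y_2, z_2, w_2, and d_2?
x_1 = 7
y_1 = 2.5
z_1 = 2
w_1 = 4.5
d_1 = 5.5
x_2 = 0.5
y_2 = 2
z_2 = 6
w_2 = 5
d_2 = 4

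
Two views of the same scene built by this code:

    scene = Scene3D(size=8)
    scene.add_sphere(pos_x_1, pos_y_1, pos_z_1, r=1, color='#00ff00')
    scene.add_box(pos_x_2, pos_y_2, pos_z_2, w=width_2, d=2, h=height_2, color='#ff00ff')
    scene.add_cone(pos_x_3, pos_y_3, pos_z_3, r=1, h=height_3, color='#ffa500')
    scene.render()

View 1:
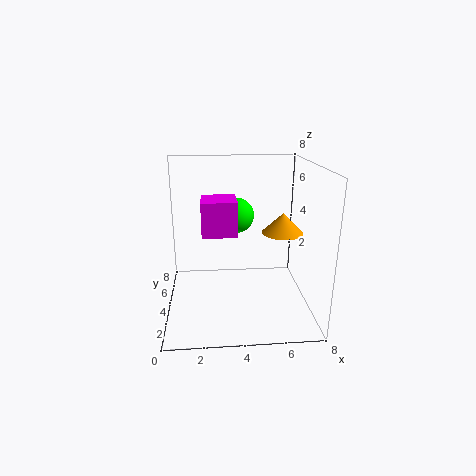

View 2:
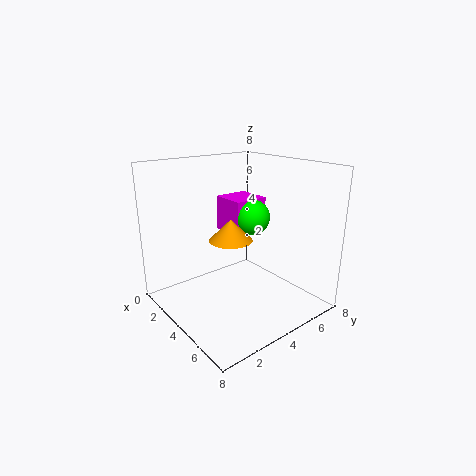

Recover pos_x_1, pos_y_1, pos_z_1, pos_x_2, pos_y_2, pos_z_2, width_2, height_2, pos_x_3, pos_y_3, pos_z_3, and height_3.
pos_x_1 = 4, pos_y_1 = 5, pos_z_1 = 5, pos_x_2 = 2, pos_y_2 = 4, pos_z_2 = 4, width_2 = 2, height_2 = 2, pos_x_3 = 6, pos_y_3 = 2, pos_z_3 = 5, height_3 = 1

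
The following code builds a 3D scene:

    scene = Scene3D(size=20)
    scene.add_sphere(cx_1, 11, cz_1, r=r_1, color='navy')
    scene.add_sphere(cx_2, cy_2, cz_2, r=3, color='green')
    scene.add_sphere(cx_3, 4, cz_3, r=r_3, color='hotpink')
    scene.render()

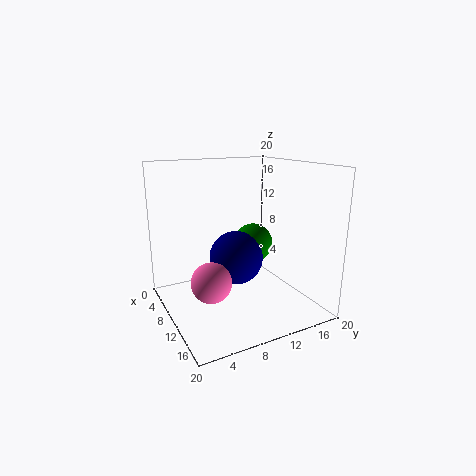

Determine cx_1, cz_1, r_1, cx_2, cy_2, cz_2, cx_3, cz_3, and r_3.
cx_1 = 7.5; cz_1 = 6; r_1 = 4; cx_2 = 6.5; cy_2 = 14.5; cz_2 = 7.5; cx_3 = 14.5; cz_3 = 6.5; r_3 = 2.5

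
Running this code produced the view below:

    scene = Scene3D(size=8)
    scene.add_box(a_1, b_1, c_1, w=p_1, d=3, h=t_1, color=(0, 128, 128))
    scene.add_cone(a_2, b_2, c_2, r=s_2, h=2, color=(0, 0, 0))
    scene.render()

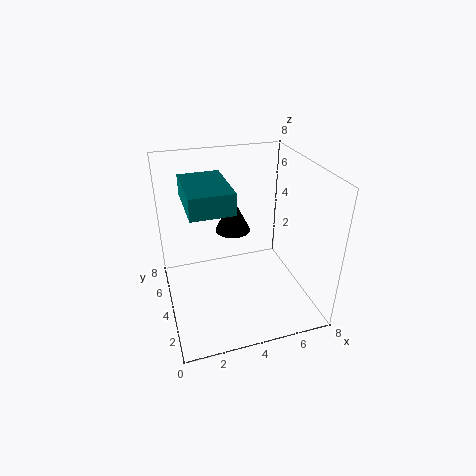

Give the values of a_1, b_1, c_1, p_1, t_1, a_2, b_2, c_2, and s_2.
a_1 = 1
b_1 = 1
c_1 = 7
p_1 = 2
t_1 = 1
a_2 = 4
b_2 = 5
c_2 = 4
s_2 = 1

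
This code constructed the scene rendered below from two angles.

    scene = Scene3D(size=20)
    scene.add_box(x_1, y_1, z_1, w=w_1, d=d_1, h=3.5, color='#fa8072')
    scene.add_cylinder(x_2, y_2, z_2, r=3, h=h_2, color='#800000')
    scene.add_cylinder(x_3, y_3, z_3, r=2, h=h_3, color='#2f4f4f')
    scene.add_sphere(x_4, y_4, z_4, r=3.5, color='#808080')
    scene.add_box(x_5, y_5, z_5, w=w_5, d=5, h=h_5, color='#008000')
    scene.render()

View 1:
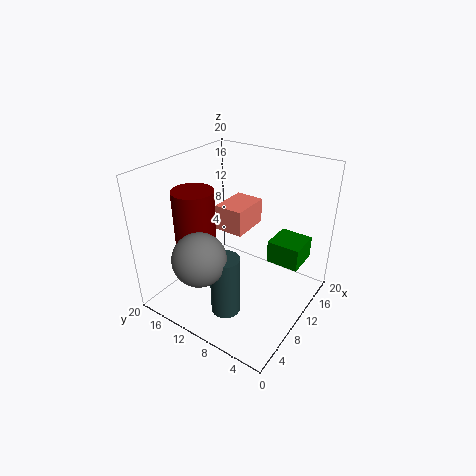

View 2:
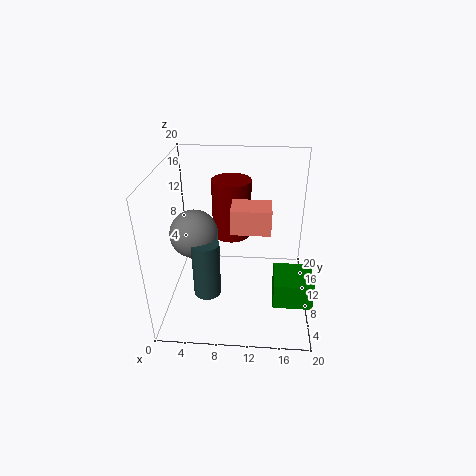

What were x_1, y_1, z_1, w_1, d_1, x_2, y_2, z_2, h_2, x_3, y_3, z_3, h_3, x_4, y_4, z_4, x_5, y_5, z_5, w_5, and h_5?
x_1 = 9; y_1 = 9; z_1 = 11; w_1 = 5.5; d_1 = 4; x_2 = 8.5; y_2 = 16.5; z_2 = 7; h_2 = 9; x_3 = 5.5; y_3 = 9; z_3 = 1; h_3 = 8.5; x_4 = 3.5; y_4 = 11.5; z_4 = 9.5; x_5 = 15; y_5 = 3; z_5 = 4; w_5 = 5; h_5 = 3.5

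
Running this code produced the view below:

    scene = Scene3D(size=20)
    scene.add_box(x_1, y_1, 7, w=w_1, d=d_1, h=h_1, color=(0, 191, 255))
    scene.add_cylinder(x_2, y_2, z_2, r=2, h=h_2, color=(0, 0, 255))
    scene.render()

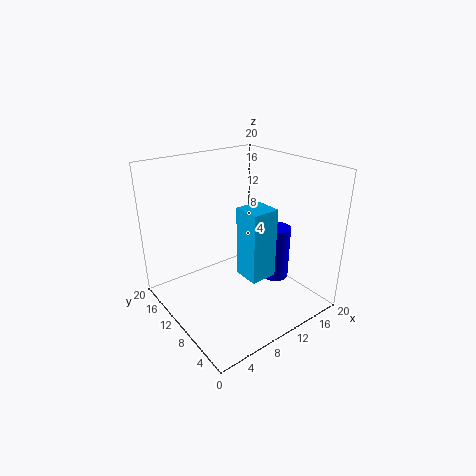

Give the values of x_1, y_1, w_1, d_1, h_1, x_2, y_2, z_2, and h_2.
x_1 = 7.5; y_1 = 3.5; w_1 = 3.5; d_1 = 3.5; h_1 = 9; x_2 = 16; y_2 = 8.5; z_2 = 2.5; h_2 = 8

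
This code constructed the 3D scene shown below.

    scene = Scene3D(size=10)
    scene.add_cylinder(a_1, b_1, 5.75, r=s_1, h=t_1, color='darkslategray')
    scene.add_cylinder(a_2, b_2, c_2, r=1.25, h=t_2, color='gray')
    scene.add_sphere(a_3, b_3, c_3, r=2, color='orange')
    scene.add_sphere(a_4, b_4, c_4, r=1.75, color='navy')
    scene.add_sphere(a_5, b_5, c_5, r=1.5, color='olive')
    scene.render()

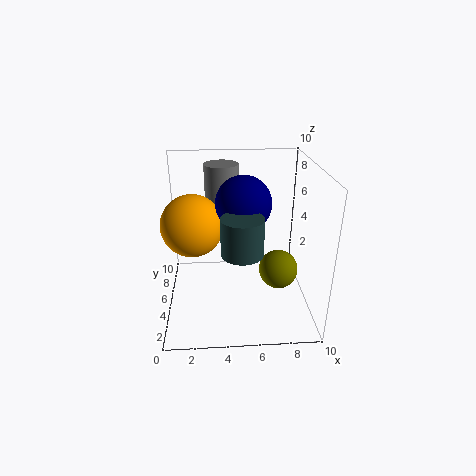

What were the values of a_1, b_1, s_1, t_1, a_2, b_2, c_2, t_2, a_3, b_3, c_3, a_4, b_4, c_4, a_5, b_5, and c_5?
a_1 = 5
b_1 = 1.5
s_1 = 1.25
t_1 = 2.25
a_2 = 4
b_2 = 7.75
c_2 = 5.75
t_2 = 3.75
a_3 = 2
b_3 = 4
c_3 = 6.5
a_4 = 5.25
b_4 = 3.75
c_4 = 8
a_5 = 8.25
b_5 = 6.25
c_5 = 1.5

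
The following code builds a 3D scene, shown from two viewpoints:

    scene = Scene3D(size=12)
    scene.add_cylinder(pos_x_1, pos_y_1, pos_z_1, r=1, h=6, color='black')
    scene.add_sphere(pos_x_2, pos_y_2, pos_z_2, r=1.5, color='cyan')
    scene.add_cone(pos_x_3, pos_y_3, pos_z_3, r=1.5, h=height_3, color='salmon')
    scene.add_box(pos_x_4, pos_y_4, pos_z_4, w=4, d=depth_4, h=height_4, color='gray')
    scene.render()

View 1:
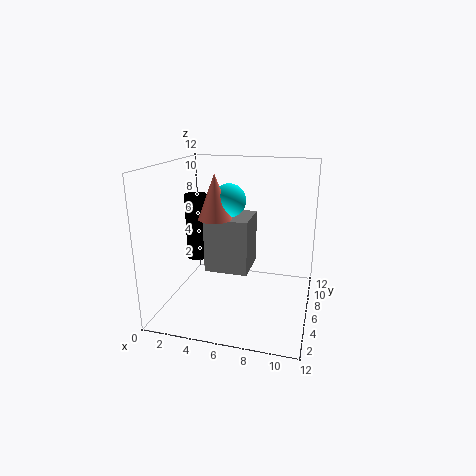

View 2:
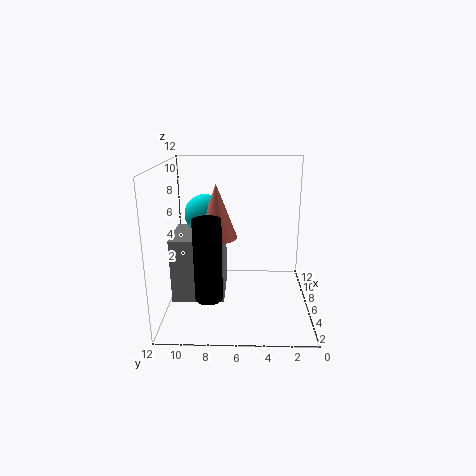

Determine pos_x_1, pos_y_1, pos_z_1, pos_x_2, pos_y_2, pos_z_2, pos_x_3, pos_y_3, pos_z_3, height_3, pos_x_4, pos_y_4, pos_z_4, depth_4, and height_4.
pos_x_1 = 1.5; pos_y_1 = 8; pos_z_1 = 3; pos_x_2 = 4.5; pos_y_2 = 8.5; pos_z_2 = 8.5; pos_x_3 = 3.5; pos_y_3 = 7.5; pos_z_3 = 7; height_3 = 4; pos_x_4 = 2.5; pos_y_4 = 7; pos_z_4 = 2; depth_4 = 4; height_4 = 5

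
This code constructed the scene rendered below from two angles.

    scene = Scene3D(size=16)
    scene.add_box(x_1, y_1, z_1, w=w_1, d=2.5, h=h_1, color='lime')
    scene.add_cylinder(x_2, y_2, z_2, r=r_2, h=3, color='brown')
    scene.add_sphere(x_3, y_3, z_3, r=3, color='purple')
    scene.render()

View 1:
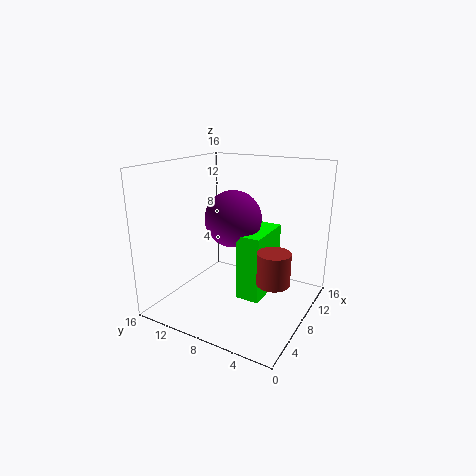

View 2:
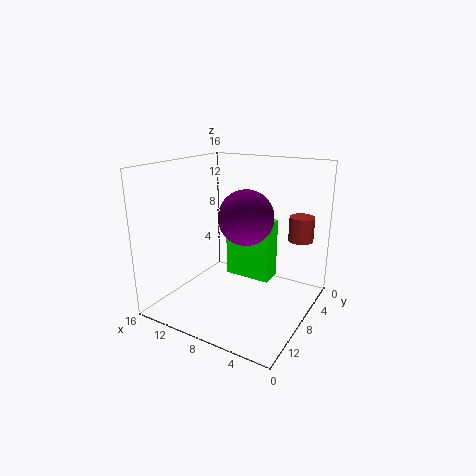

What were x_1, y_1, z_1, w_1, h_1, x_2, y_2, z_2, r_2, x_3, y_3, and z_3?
x_1 = 5
y_1 = 4
z_1 = 2.5
w_1 = 5.5
h_1 = 7
x_2 = 3
y_2 = 1.5
z_2 = 6.5
r_2 = 1.5
x_3 = 7
y_3 = 8
z_3 = 10.5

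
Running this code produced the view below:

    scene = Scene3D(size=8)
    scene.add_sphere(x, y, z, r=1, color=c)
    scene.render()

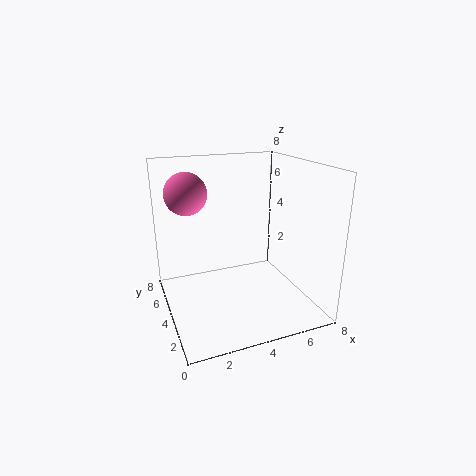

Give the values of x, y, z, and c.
x = 1, y = 3, z = 7, c = 'hotpink'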